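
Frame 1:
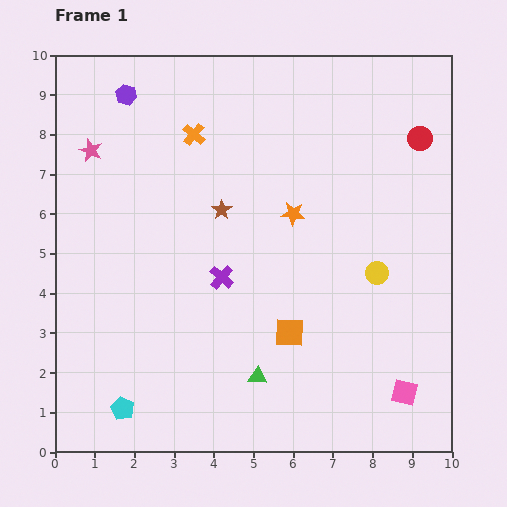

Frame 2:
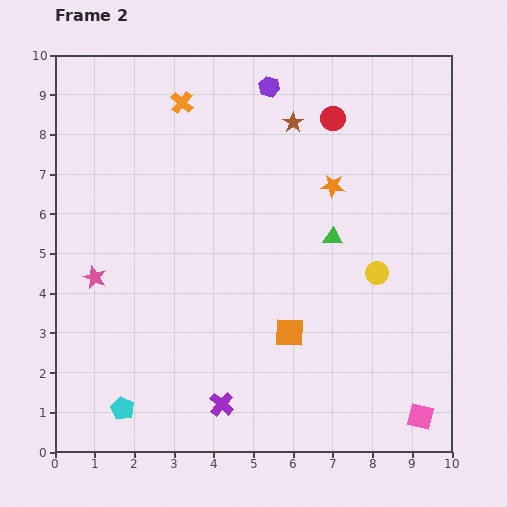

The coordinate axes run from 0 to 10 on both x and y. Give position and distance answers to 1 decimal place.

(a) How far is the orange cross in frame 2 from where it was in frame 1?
0.9

The orange cross moved from (3.5, 8.0) to (3.2, 8.8), a distance of √(0.3² + 0.8²) ≈ 0.9.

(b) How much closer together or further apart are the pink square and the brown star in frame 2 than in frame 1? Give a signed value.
+1.6

Distance in frame 1: 6.5. Distance in frame 2: 8.1.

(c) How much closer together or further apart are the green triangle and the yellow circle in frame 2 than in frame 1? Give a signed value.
-2.6

Distance in frame 1: 4.0. Distance in frame 2: 1.4.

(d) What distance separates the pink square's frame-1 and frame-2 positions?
0.7

The pink square moved from (8.8, 1.5) to (9.2, 0.9), a distance of √(0.4² + 0.6²) ≈ 0.7.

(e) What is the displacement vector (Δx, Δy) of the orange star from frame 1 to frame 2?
(1.0, 0.7)

The orange star was at (6.0, 6.0) in frame 1 and (7.0, 6.7) in frame 2.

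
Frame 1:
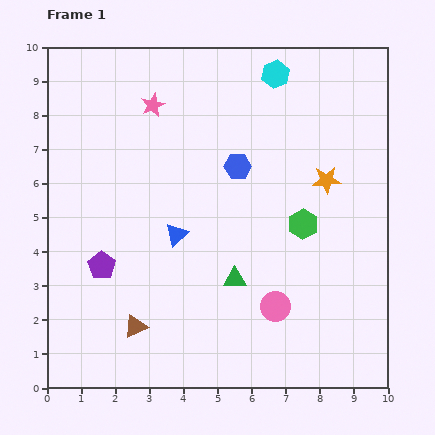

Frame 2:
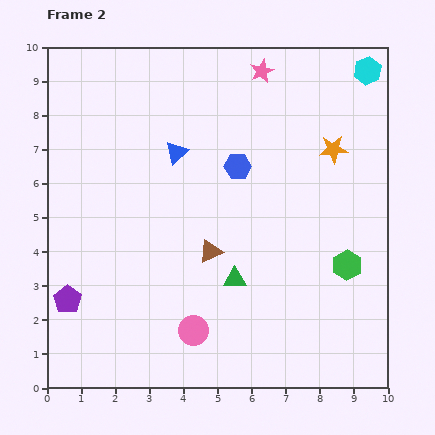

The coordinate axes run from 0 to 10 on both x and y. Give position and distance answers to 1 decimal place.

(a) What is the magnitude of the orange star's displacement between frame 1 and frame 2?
0.9

The orange star moved from (8.2, 6.1) to (8.4, 7.0), a distance of √(0.2² + 0.9²) ≈ 0.9.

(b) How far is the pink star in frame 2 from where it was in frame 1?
3.4

The pink star moved from (3.1, 8.3) to (6.3, 9.3), a distance of √(3.2² + 1.0²) ≈ 3.4.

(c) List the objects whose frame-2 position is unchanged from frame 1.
the green triangle, the blue hexagon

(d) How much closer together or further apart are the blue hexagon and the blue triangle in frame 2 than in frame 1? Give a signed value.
-0.9

Distance in frame 1: 2.7. Distance in frame 2: 1.8.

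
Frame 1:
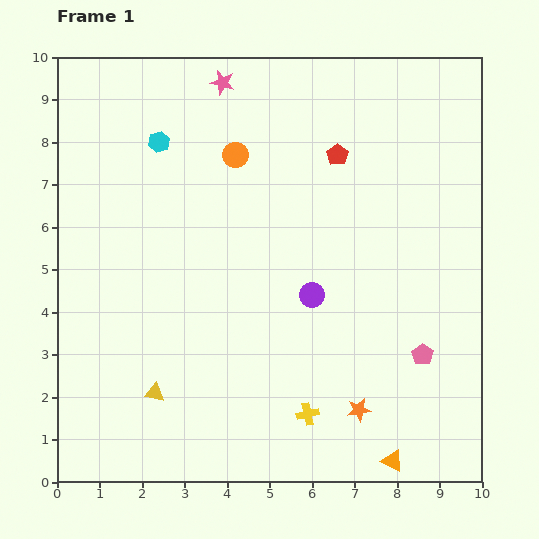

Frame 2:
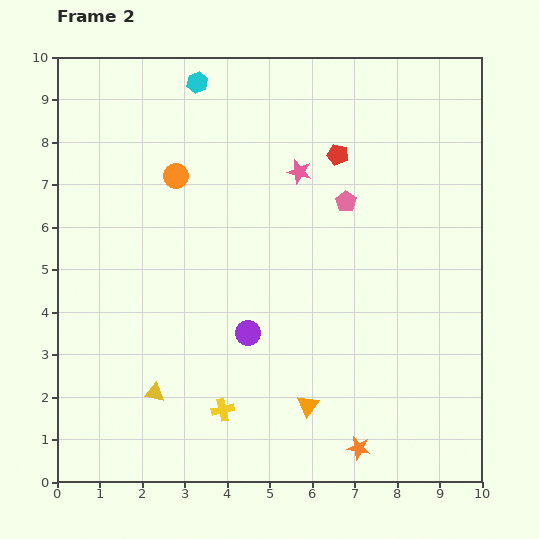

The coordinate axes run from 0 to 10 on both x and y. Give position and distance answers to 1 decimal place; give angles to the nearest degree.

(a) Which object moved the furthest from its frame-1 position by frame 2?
the pink pentagon

(moved 4.0; next 2.8)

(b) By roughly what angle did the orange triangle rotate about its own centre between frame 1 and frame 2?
40° clockwise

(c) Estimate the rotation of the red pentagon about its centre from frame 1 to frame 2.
22° counter-clockwise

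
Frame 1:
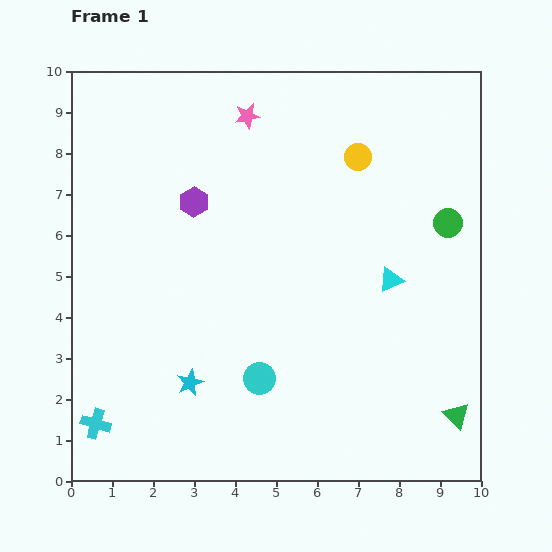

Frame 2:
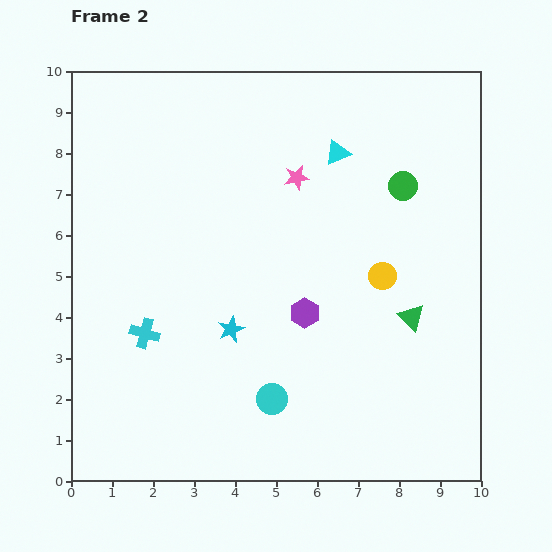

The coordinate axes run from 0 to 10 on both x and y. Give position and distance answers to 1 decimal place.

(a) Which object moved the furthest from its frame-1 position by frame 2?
the purple hexagon

(moved 3.8; next 3.4)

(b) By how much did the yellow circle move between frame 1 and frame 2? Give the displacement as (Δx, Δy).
(0.6, -2.9)

The yellow circle was at (7.0, 7.9) in frame 1 and (7.6, 5.0) in frame 2.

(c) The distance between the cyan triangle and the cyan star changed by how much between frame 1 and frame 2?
-0.5

Distance in frame 1: 5.5. Distance in frame 2: 5.0.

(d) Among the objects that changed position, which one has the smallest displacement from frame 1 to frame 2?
the cyan circle

(moved 0.6)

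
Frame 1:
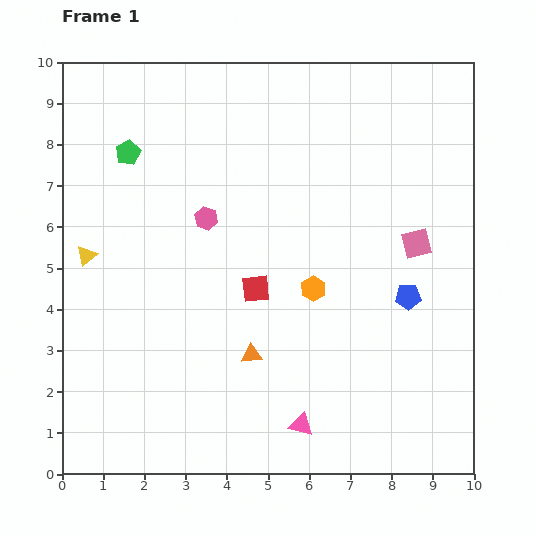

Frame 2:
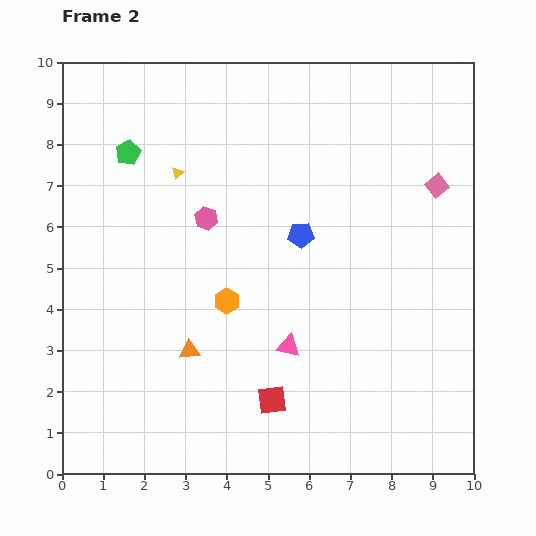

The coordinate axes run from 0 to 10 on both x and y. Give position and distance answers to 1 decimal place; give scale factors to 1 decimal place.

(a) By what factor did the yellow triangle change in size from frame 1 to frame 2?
0.6×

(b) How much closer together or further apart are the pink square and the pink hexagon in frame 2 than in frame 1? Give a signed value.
+0.6

Distance in frame 1: 5.1. Distance in frame 2: 5.7.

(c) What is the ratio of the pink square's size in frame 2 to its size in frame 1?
0.7×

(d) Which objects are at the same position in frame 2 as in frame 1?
the pink hexagon, the green pentagon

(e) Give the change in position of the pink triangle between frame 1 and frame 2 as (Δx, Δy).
(-0.3, 1.9)

The pink triangle was at (5.8, 1.2) in frame 1 and (5.5, 3.1) in frame 2.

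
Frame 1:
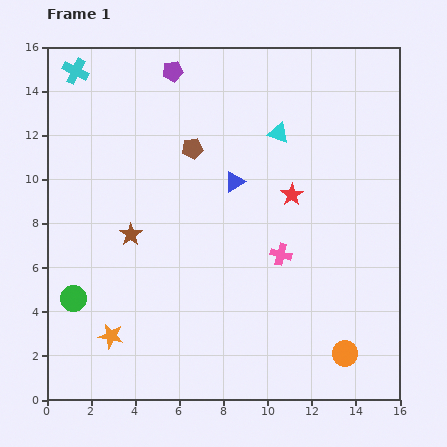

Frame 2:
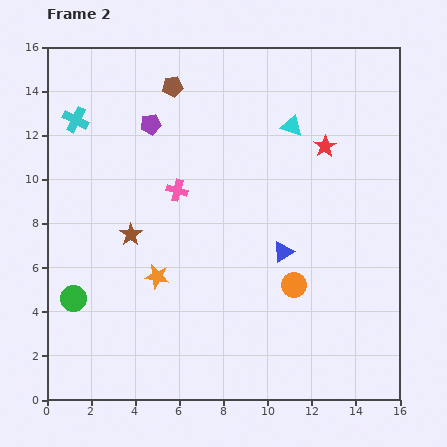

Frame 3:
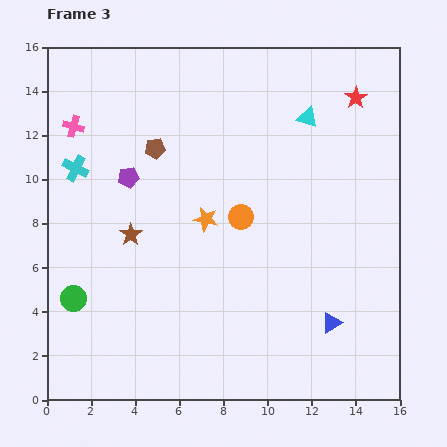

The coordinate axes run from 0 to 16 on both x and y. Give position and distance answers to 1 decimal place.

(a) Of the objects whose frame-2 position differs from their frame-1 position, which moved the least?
the cyan triangle

(moved 0.7)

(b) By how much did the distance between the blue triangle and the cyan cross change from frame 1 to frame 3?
+4.7

Distance in frame 1: 8.8. Distance in frame 3: 13.5.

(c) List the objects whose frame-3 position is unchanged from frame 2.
the green circle, the brown star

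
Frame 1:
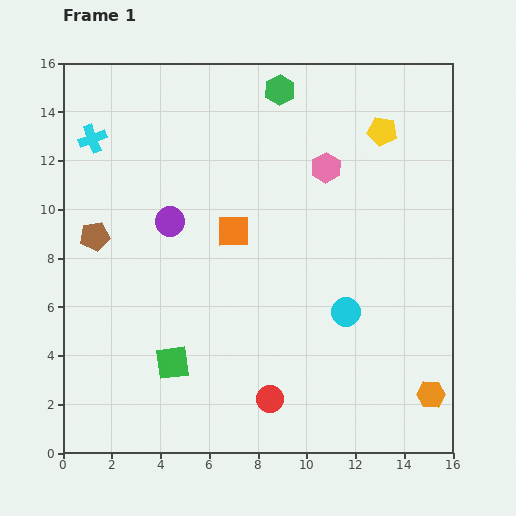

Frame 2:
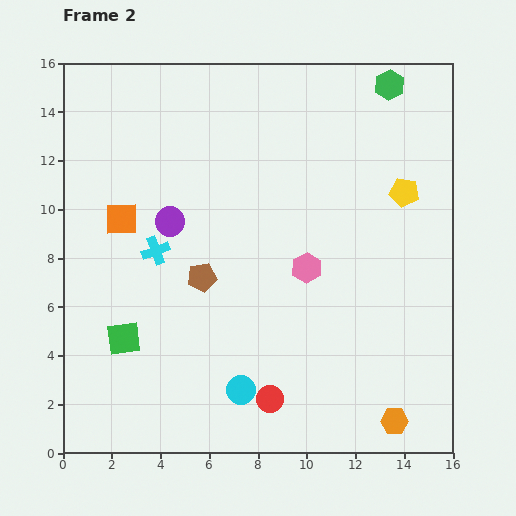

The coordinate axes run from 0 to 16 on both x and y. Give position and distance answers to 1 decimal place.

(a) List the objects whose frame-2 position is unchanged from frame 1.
the red circle, the purple circle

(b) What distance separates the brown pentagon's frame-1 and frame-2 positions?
4.7

The brown pentagon moved from (1.3, 8.9) to (5.7, 7.2), a distance of √(4.4² + 1.7²) ≈ 4.7.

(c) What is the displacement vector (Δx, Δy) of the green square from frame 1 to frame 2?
(-2.0, 1.0)

The green square was at (4.5, 3.7) in frame 1 and (2.5, 4.7) in frame 2.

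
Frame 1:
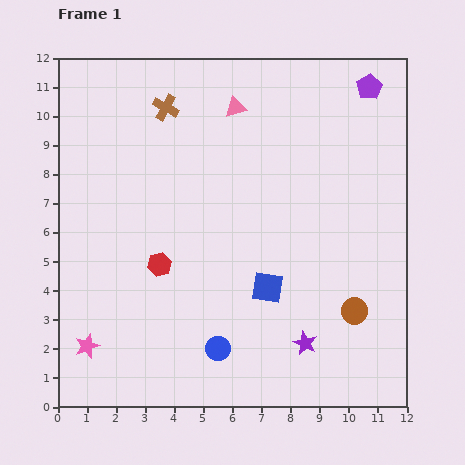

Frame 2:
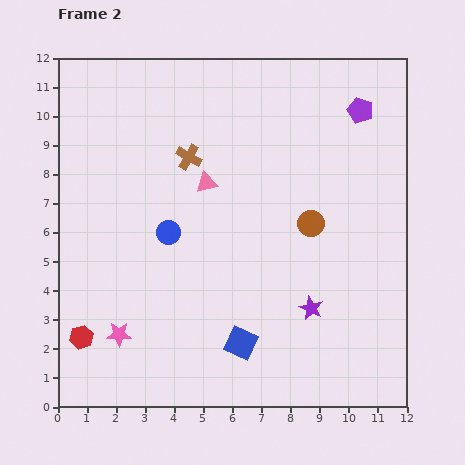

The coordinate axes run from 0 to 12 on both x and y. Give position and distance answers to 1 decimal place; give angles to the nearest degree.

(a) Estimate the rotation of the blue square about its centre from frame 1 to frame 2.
16° clockwise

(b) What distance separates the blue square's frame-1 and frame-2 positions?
2.1

The blue square moved from (7.2, 4.1) to (6.3, 2.2), a distance of √(0.9² + 1.9²) ≈ 2.1.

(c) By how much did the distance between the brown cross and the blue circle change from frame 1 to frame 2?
-5.8

Distance in frame 1: 8.5. Distance in frame 2: 2.7.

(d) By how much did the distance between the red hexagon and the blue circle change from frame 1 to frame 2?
+1.2

Distance in frame 1: 3.5. Distance in frame 2: 4.7.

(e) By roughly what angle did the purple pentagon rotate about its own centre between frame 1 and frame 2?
21° counter-clockwise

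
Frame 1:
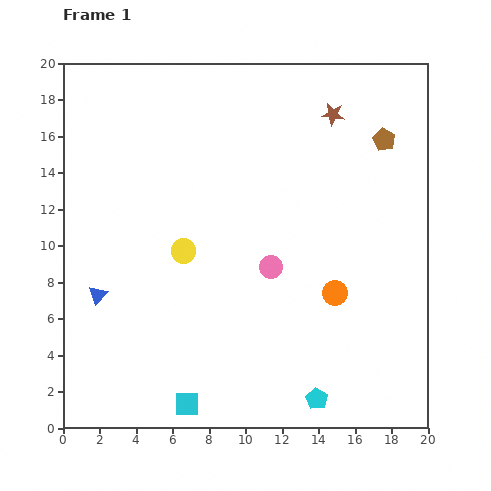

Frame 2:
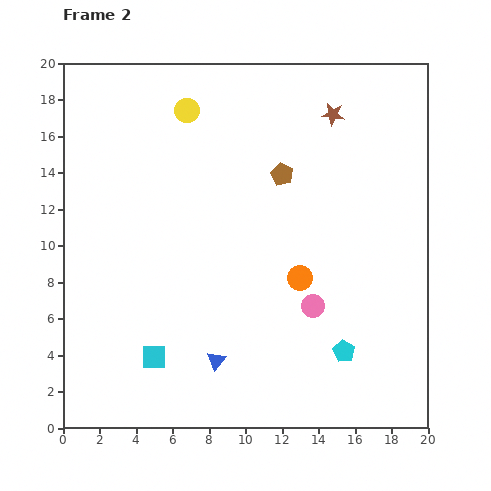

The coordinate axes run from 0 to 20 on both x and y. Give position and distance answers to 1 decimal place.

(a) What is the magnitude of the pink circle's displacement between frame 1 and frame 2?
3.1

The pink circle moved from (11.4, 8.8) to (13.7, 6.7), a distance of √(2.3² + 2.1²) ≈ 3.1.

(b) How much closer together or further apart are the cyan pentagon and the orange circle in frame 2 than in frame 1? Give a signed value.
-1.2

Distance in frame 1: 5.9. Distance in frame 2: 4.7.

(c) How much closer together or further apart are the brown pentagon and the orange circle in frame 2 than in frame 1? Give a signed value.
-3.0

Distance in frame 1: 8.8. Distance in frame 2: 5.8.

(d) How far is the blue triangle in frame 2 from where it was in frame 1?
7.4

The blue triangle moved from (1.9, 7.3) to (8.4, 3.7), a distance of √(6.5² + 3.6²) ≈ 7.4.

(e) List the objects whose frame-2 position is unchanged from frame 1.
the brown star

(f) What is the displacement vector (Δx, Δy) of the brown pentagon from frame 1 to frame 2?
(-5.6, -1.9)

The brown pentagon was at (17.6, 15.8) in frame 1 and (12.0, 13.9) in frame 2.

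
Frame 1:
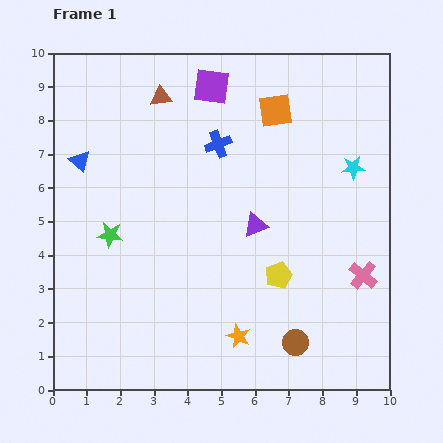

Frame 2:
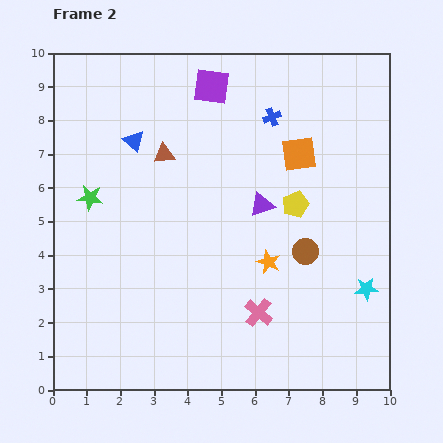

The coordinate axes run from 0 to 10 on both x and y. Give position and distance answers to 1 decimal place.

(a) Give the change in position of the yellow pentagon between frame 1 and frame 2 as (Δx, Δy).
(0.5, 2.1)

The yellow pentagon was at (6.7, 3.4) in frame 1 and (7.2, 5.5) in frame 2.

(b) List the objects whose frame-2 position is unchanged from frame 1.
the purple square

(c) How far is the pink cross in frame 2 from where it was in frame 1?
3.3

The pink cross moved from (9.2, 3.4) to (6.1, 2.3), a distance of √(3.1² + 1.1²) ≈ 3.3.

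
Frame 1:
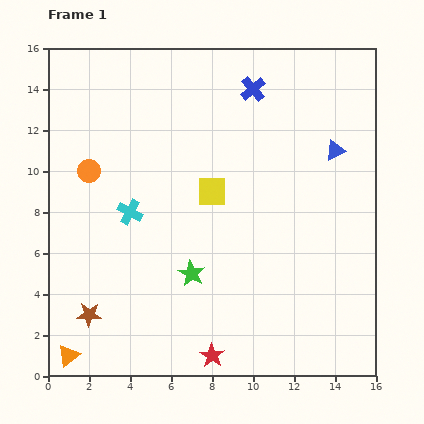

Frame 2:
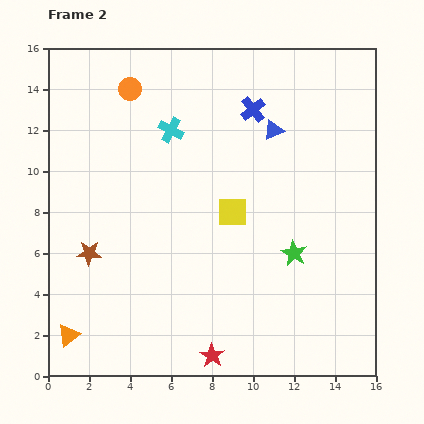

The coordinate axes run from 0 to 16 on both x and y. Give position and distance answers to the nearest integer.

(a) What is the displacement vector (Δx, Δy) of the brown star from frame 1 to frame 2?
(0, 3)

The brown star was at (2, 3) in frame 1 and (2, 6) in frame 2.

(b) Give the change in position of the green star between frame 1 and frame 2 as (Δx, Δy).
(5, 1)

The green star was at (7, 5) in frame 1 and (12, 6) in frame 2.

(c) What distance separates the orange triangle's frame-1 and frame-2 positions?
1

The orange triangle moved from (1, 1) to (1, 2), a distance of √(0² + 1²) ≈ 1.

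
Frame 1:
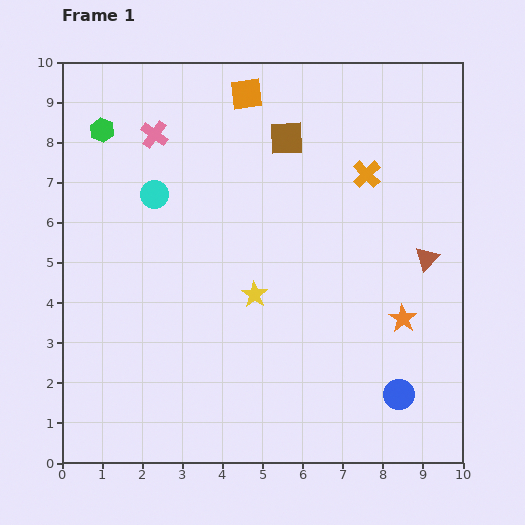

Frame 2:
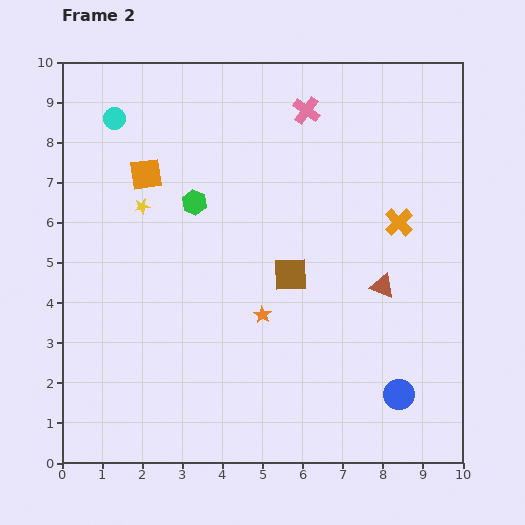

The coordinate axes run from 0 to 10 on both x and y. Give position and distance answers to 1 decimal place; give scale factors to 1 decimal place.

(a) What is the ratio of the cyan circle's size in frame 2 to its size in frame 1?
0.8×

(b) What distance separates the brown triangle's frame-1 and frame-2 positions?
1.3

The brown triangle moved from (9.1, 5.1) to (8.0, 4.4), a distance of √(1.1² + 0.7²) ≈ 1.3.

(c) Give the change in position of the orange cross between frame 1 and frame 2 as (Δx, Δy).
(0.8, -1.2)

The orange cross was at (7.6, 7.2) in frame 1 and (8.4, 6.0) in frame 2.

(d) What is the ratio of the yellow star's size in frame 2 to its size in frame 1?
0.6×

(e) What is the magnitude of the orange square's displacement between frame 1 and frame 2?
3.2

The orange square moved from (4.6, 9.2) to (2.1, 7.2), a distance of √(2.5² + 2.0²) ≈ 3.2.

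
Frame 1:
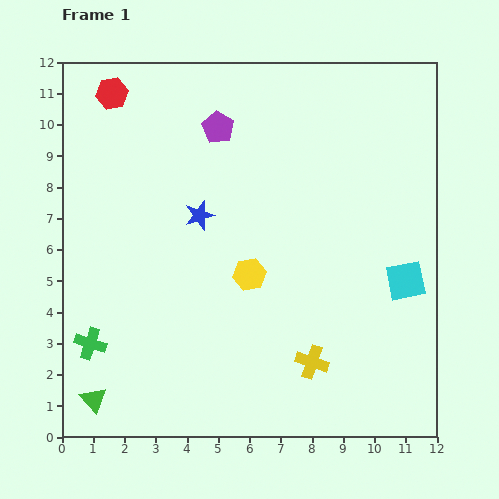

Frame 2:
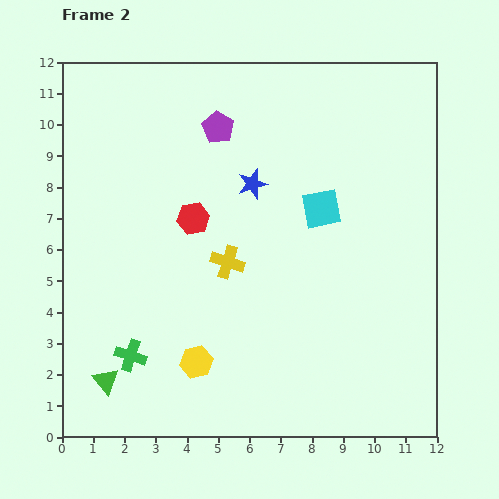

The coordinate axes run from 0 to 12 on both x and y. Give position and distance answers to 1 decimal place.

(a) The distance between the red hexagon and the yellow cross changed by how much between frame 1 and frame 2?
-8.9

Distance in frame 1: 10.7. Distance in frame 2: 1.8.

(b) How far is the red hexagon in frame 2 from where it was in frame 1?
4.8

The red hexagon moved from (1.6, 11.0) to (4.2, 7.0), a distance of √(2.6² + 4.0²) ≈ 4.8.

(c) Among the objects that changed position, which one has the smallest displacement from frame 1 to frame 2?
the green triangle

(moved 0.7)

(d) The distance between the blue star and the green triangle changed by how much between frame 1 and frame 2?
+1.1

Distance in frame 1: 6.8. Distance in frame 2: 7.9.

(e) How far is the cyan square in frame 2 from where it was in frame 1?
3.5

The cyan square moved from (11.0, 5.0) to (8.3, 7.3), a distance of √(2.7² + 2.3²) ≈ 3.5.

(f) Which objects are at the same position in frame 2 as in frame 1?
the purple pentagon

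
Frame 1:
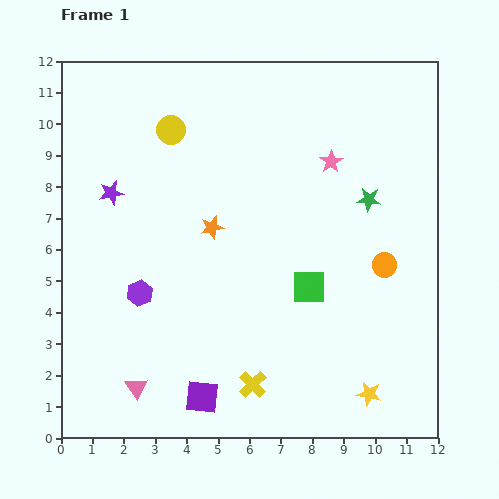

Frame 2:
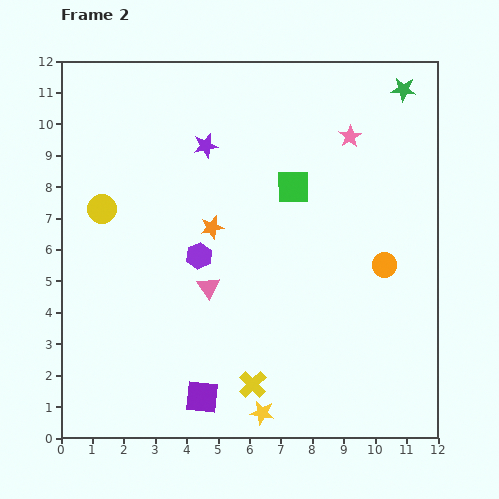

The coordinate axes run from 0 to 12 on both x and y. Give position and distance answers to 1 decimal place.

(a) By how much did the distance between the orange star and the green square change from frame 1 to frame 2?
-0.7

Distance in frame 1: 3.6. Distance in frame 2: 2.9.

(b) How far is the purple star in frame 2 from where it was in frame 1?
3.4

The purple star moved from (1.6, 7.8) to (4.6, 9.3), a distance of √(3.0² + 1.5²) ≈ 3.4.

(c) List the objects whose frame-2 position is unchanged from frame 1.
the orange circle, the yellow cross, the orange star, the purple square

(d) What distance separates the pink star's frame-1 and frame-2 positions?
1.0

The pink star moved from (8.6, 8.8) to (9.2, 9.6), a distance of √(0.6² + 0.8²) ≈ 1.0.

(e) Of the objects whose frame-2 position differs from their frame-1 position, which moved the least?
the pink star

(moved 1.0)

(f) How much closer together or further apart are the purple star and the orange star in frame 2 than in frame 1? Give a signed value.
-0.8

Distance in frame 1: 3.4. Distance in frame 2: 2.6.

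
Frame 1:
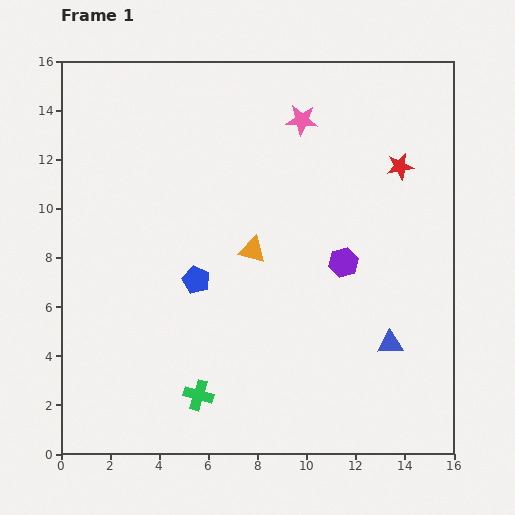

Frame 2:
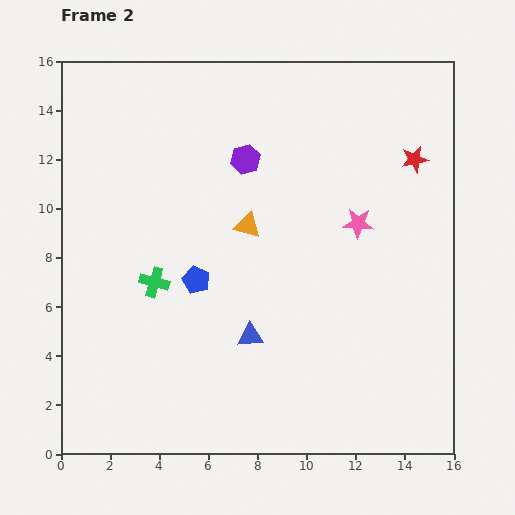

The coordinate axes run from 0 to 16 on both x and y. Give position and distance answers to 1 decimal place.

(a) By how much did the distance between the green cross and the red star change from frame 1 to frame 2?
-0.7

Distance in frame 1: 12.4. Distance in frame 2: 11.7.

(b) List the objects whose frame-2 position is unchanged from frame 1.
the blue pentagon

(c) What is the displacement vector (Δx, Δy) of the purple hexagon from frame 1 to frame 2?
(-4.0, 4.2)

The purple hexagon was at (11.5, 7.8) in frame 1 and (7.5, 12.0) in frame 2.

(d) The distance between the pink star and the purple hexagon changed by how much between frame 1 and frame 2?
-0.7

Distance in frame 1: 6.0. Distance in frame 2: 5.3.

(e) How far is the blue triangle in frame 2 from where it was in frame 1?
5.7

The blue triangle moved from (13.4, 4.5) to (7.7, 4.8), a distance of √(5.7² + 0.3²) ≈ 5.7.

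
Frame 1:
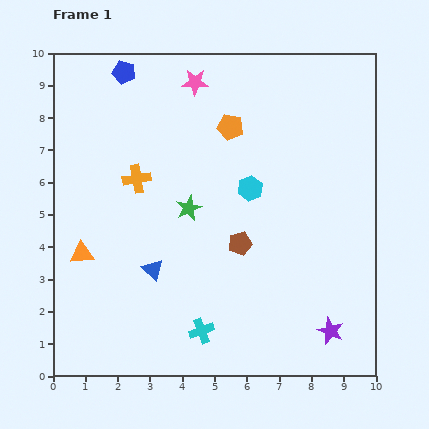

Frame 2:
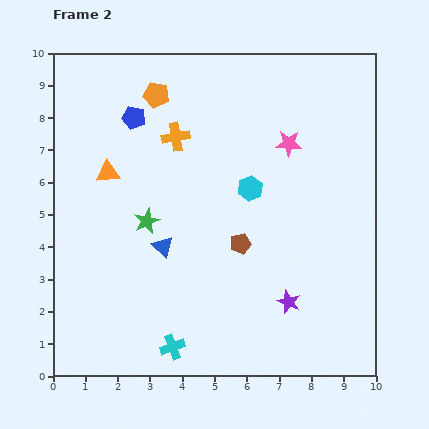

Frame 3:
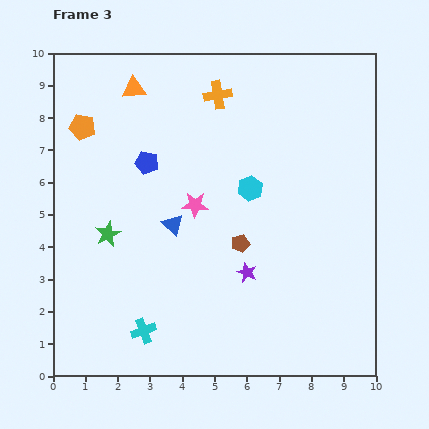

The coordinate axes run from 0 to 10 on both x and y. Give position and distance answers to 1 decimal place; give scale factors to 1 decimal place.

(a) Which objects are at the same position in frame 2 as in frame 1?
the cyan hexagon, the brown pentagon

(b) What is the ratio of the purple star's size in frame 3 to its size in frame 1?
0.7×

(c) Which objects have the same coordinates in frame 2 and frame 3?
the cyan hexagon, the brown pentagon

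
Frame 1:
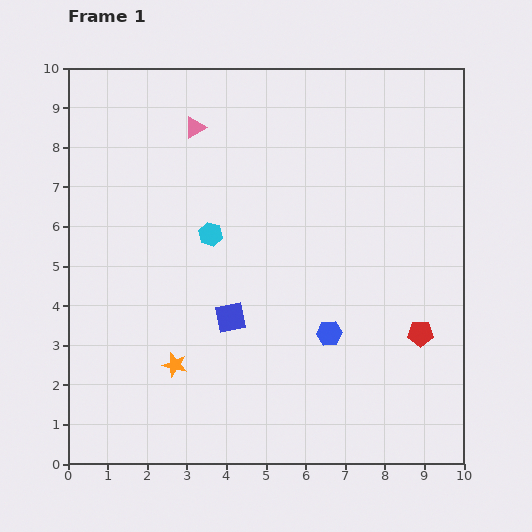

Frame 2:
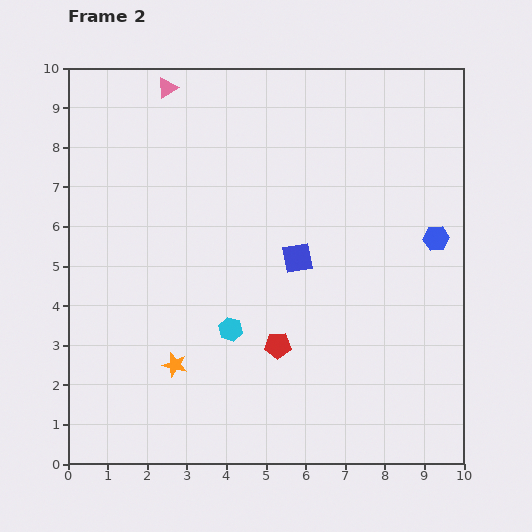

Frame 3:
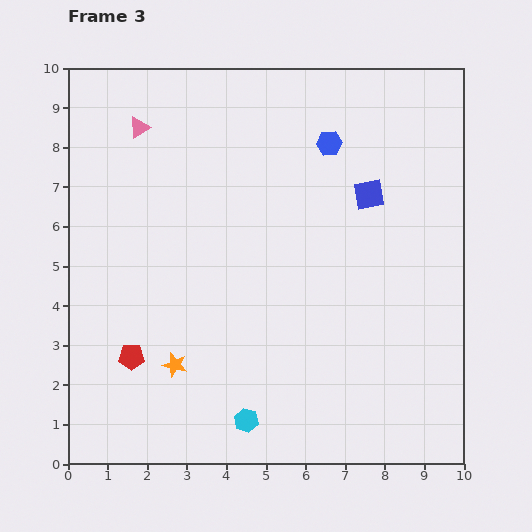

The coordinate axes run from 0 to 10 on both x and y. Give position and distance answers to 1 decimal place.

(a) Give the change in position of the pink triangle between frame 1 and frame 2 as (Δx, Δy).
(-0.7, 1.0)

The pink triangle was at (3.2, 8.5) in frame 1 and (2.5, 9.5) in frame 2.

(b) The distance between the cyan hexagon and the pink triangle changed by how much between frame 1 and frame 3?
+5.2

Distance in frame 1: 2.7. Distance in frame 3: 7.9.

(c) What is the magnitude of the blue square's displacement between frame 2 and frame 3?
2.4

The blue square moved from (5.8, 5.2) to (7.6, 6.8), a distance of √(1.8² + 1.6²) ≈ 2.4.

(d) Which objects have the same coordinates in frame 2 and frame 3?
the orange star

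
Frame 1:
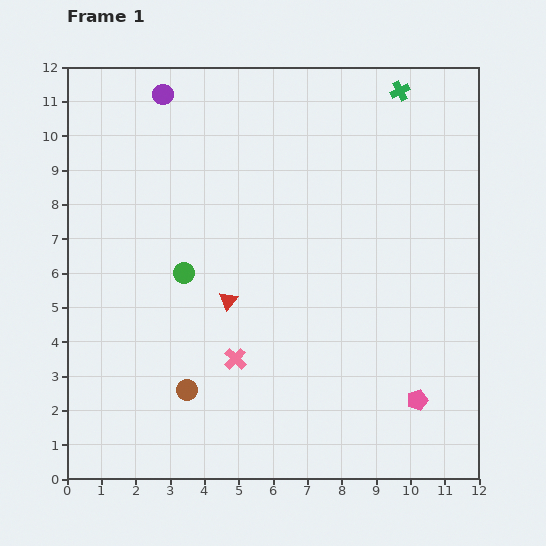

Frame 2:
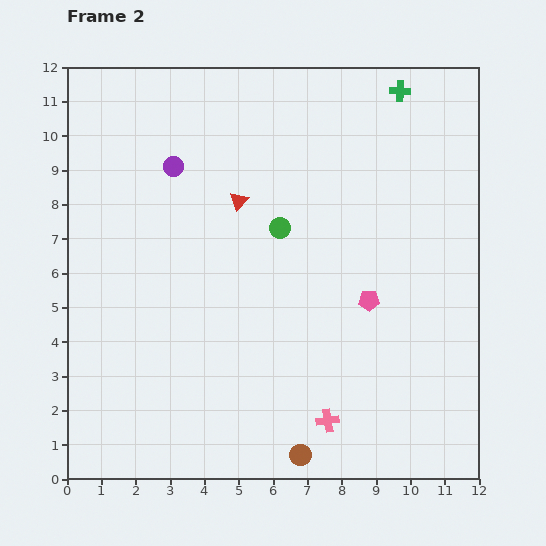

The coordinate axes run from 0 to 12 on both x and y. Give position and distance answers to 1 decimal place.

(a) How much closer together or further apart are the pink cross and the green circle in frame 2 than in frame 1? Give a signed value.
+2.9

Distance in frame 1: 2.9. Distance in frame 2: 5.8.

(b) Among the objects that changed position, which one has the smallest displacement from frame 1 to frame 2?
the purple circle

(moved 2.1)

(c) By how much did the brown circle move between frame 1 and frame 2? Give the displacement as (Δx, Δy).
(3.3, -1.9)

The brown circle was at (3.5, 2.6) in frame 1 and (6.8, 0.7) in frame 2.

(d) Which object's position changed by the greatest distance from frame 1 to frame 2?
the brown circle

(moved 3.8; next 3.2)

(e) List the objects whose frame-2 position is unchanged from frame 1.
the green cross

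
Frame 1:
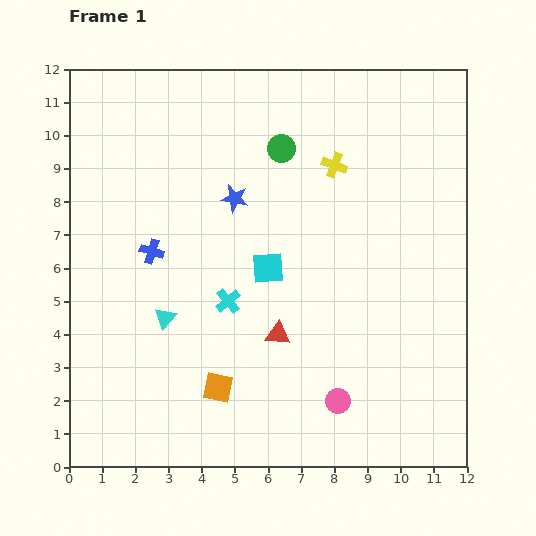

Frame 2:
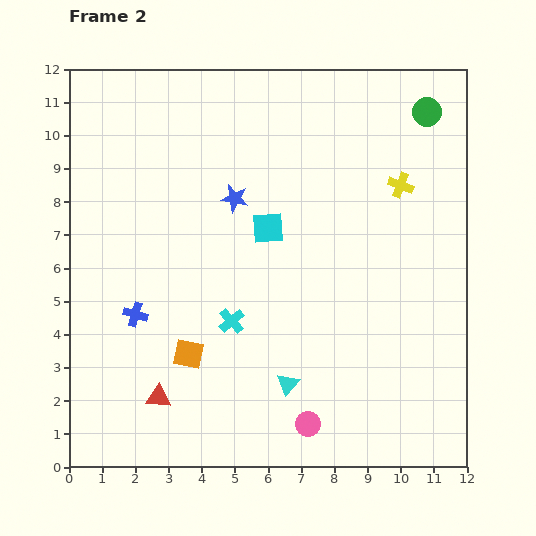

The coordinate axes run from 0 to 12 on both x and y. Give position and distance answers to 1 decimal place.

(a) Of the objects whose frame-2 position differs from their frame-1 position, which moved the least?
the cyan cross

(moved 0.6)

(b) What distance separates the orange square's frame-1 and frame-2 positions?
1.3

The orange square moved from (4.5, 2.4) to (3.6, 3.4), a distance of √(0.9² + 1.0²) ≈ 1.3.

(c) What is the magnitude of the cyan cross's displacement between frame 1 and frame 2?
0.6

The cyan cross moved from (4.8, 5.0) to (4.9, 4.4), a distance of √(0.1² + 0.6²) ≈ 0.6.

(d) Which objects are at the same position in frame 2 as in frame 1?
the blue star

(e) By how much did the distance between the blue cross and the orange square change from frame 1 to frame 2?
-2.6

Distance in frame 1: 4.6. Distance in frame 2: 2.0.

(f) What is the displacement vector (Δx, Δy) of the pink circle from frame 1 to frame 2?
(-0.9, -0.7)

The pink circle was at (8.1, 2.0) in frame 1 and (7.2, 1.3) in frame 2.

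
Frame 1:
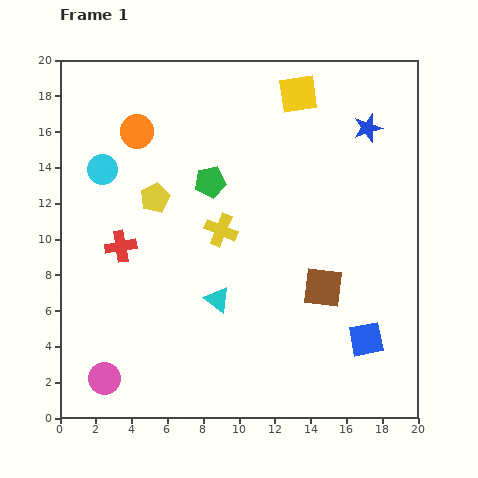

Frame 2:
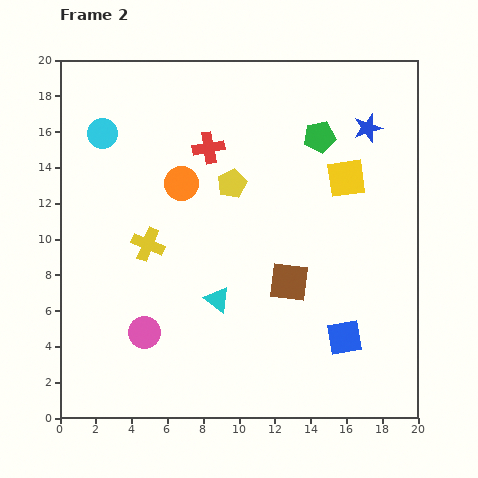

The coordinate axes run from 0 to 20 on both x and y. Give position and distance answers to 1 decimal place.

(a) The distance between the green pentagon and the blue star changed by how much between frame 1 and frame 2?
-6.6

Distance in frame 1: 9.3. Distance in frame 2: 2.7.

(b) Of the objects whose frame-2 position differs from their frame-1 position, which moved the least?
the blue square

(moved 1.2)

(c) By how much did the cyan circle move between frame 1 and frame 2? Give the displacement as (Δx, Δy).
(0.0, 2.0)

The cyan circle was at (2.4, 13.9) in frame 1 and (2.4, 15.9) in frame 2.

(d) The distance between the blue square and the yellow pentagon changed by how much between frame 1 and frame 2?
-3.5

Distance in frame 1: 14.2. Distance in frame 2: 10.7.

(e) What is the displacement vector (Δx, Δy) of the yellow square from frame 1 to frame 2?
(2.7, -4.7)

The yellow square was at (13.3, 18.1) in frame 1 and (16.0, 13.4) in frame 2.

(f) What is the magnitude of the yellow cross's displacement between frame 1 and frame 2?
4.2

The yellow cross moved from (9.0, 10.5) to (4.9, 9.7), a distance of √(4.1² + 0.8²) ≈ 4.2.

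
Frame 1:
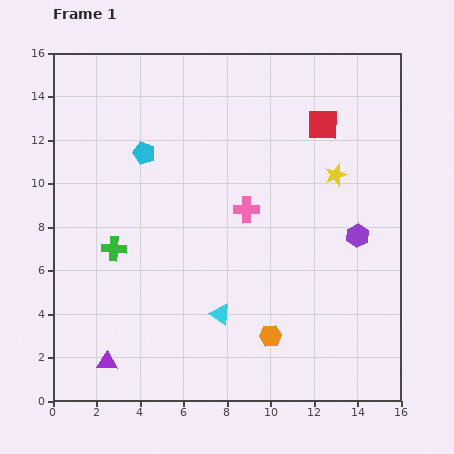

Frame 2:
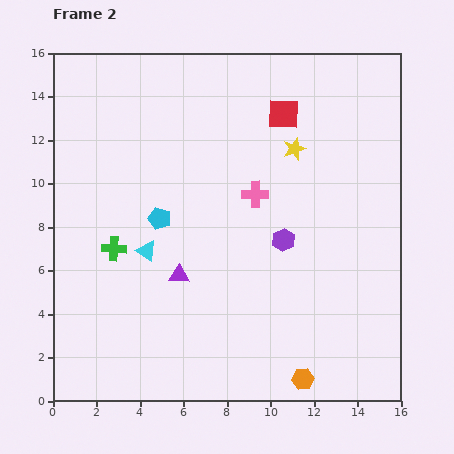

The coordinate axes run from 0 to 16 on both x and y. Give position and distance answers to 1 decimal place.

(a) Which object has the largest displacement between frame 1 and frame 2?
the purple triangle

(moved 5.2; next 4.5)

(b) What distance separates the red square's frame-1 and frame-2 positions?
1.9

The red square moved from (12.4, 12.7) to (10.6, 13.2), a distance of √(1.8² + 0.5²) ≈ 1.9.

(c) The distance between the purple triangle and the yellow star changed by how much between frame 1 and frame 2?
-5.7

Distance in frame 1: 13.6. Distance in frame 2: 7.9.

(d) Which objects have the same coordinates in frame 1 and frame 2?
the green cross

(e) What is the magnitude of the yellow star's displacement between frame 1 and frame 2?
2.2

The yellow star moved from (13.0, 10.4) to (11.1, 11.6), a distance of √(1.9² + 1.2²) ≈ 2.2.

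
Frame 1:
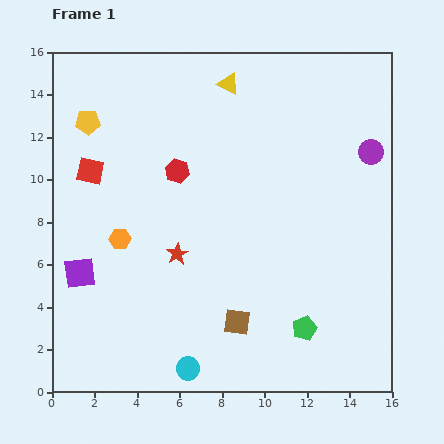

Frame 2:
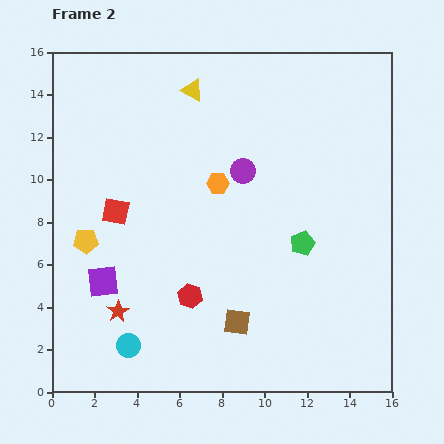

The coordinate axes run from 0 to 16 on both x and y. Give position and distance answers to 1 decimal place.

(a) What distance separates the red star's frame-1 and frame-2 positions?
3.9

The red star moved from (5.9, 6.5) to (3.1, 3.8), a distance of √(2.8² + 2.7²) ≈ 3.9.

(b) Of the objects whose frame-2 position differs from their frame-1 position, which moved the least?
the purple square

(moved 1.2)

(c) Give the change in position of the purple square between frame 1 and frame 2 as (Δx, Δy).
(1.1, -0.4)

The purple square was at (1.3, 5.6) in frame 1 and (2.4, 5.2) in frame 2.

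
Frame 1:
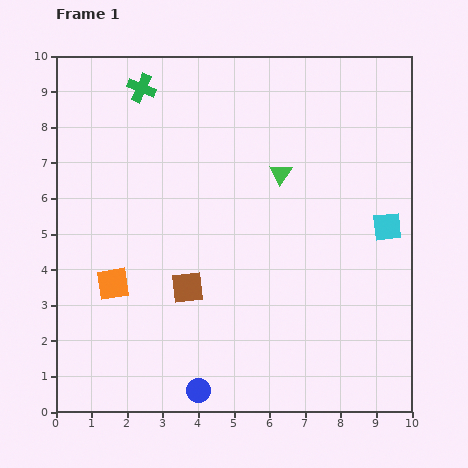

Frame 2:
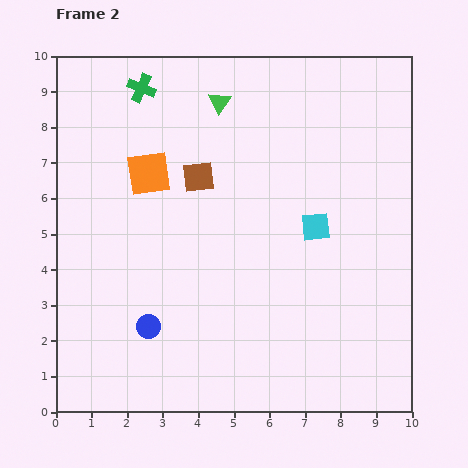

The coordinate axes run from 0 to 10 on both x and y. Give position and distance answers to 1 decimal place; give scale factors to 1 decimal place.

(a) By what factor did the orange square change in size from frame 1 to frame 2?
1.3×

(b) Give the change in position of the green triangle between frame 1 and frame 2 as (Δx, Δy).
(-1.7, 2.0)

The green triangle was at (6.3, 6.7) in frame 1 and (4.6, 8.7) in frame 2.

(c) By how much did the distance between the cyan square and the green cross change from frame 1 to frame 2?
-1.6

Distance in frame 1: 7.9. Distance in frame 2: 6.3.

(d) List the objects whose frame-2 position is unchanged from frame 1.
the green cross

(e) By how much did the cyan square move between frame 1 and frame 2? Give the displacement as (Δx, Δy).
(-2.0, 0.0)

The cyan square was at (9.3, 5.2) in frame 1 and (7.3, 5.2) in frame 2.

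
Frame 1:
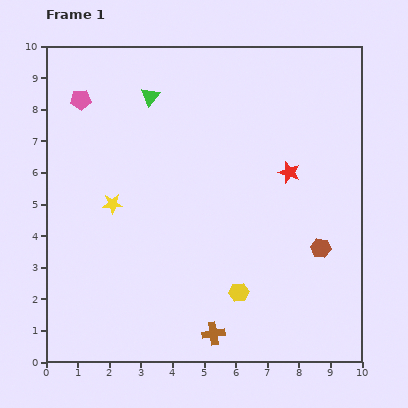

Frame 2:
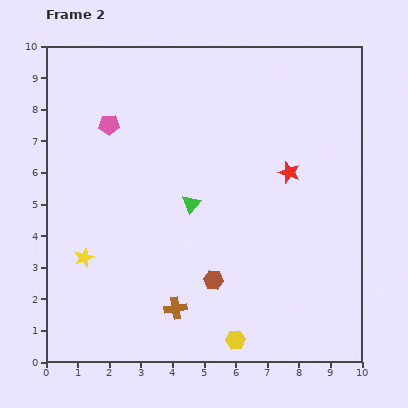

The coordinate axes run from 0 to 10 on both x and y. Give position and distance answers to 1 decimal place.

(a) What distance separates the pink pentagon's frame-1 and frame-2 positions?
1.2

The pink pentagon moved from (1.1, 8.3) to (2.0, 7.5), a distance of √(0.9² + 0.8²) ≈ 1.2.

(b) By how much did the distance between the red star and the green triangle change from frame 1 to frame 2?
-1.7

Distance in frame 1: 5.0. Distance in frame 2: 3.3.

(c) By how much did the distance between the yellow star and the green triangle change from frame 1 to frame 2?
+0.2

Distance in frame 1: 3.6. Distance in frame 2: 3.8.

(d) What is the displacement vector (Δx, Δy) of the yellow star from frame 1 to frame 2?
(-0.9, -1.7)

The yellow star was at (2.1, 5.0) in frame 1 and (1.2, 3.3) in frame 2.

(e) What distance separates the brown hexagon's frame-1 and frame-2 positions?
3.5

The brown hexagon moved from (8.7, 3.6) to (5.3, 2.6), a distance of √(3.4² + 1.0²) ≈ 3.5.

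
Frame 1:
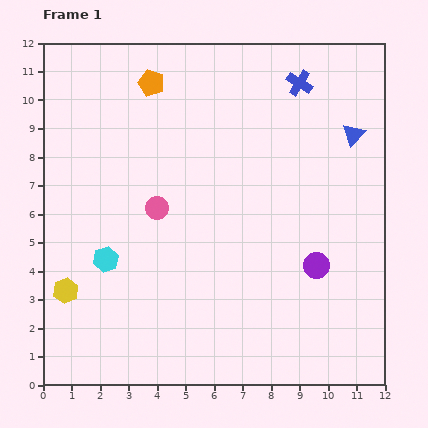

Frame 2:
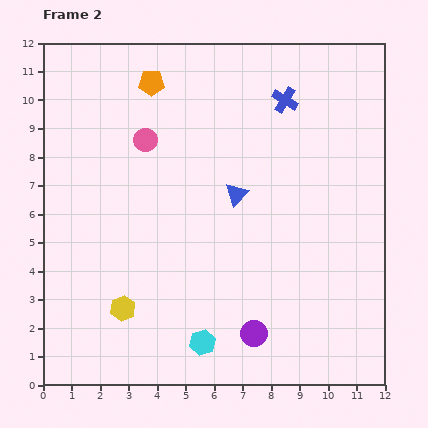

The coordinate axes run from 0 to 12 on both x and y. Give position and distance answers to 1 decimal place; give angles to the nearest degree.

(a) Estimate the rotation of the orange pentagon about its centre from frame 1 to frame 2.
19° counter-clockwise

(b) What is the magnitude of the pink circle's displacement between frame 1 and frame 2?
2.4

The pink circle moved from (4.0, 6.2) to (3.6, 8.6), a distance of √(0.4² + 2.4²) ≈ 2.4.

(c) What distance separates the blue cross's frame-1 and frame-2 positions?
0.8

The blue cross moved from (9.0, 10.6) to (8.5, 10.0), a distance of √(0.5² + 0.6²) ≈ 0.8.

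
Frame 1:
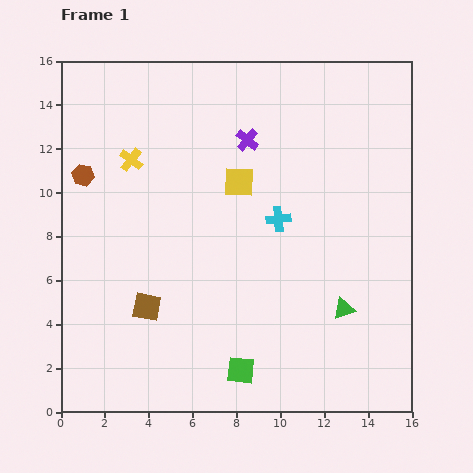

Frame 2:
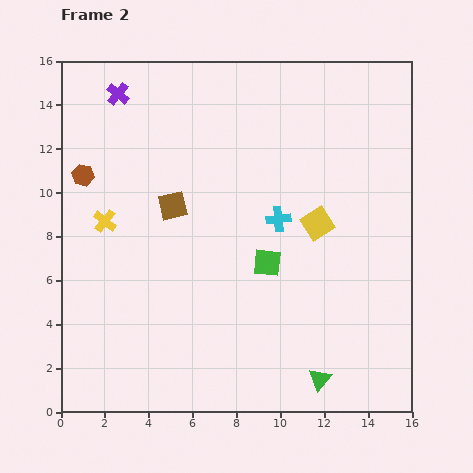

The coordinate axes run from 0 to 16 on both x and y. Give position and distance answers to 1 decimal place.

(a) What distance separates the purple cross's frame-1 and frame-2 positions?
6.3

The purple cross moved from (8.5, 12.4) to (2.6, 14.5), a distance of √(5.9² + 2.1²) ≈ 6.3.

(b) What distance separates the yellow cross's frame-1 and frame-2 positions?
3.0

The yellow cross moved from (3.2, 11.5) to (2.0, 8.7), a distance of √(1.2² + 2.8²) ≈ 3.0.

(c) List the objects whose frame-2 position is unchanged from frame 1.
the brown hexagon, the cyan cross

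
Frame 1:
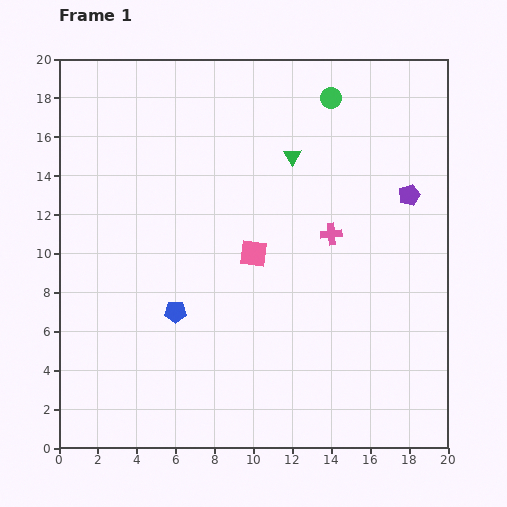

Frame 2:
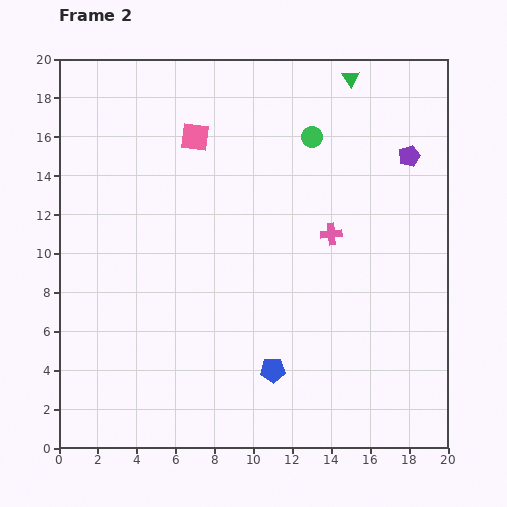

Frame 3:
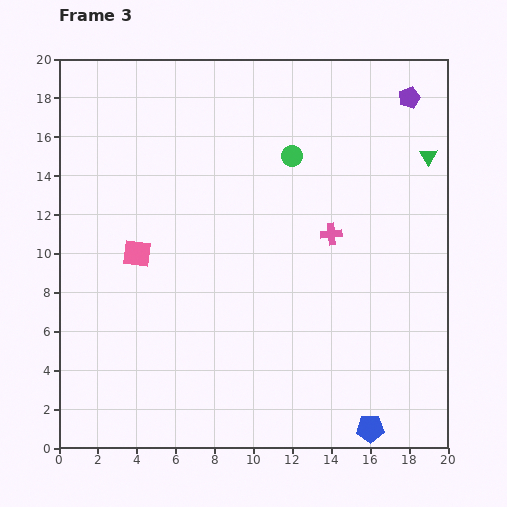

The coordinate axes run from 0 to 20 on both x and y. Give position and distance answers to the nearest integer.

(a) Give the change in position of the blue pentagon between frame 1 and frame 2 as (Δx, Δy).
(5, -3)

The blue pentagon was at (6, 7) in frame 1 and (11, 4) in frame 2.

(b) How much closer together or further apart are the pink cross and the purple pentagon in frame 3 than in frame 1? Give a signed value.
+4

Distance in frame 1: 4. Distance in frame 3: 8.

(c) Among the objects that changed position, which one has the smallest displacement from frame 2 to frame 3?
the green circle

(moved 1)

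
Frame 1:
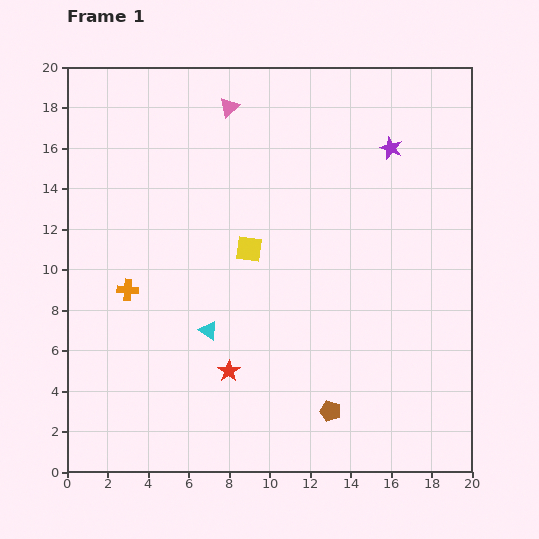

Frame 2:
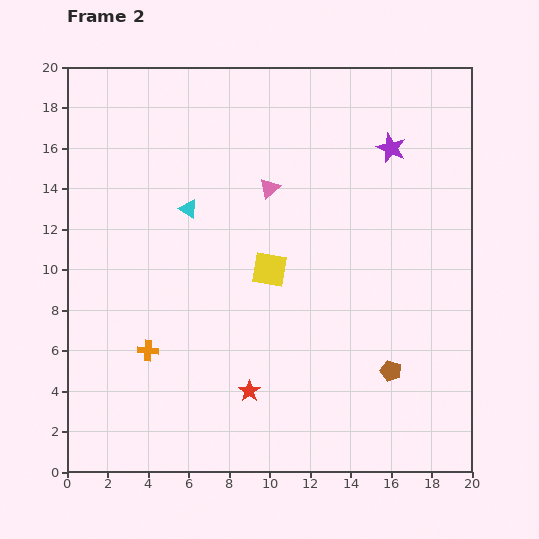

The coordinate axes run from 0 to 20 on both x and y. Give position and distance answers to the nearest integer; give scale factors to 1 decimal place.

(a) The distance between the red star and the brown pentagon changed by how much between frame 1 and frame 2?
+2

Distance in frame 1: 5. Distance in frame 2: 7.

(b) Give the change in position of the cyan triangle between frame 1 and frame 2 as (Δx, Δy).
(-1, 6)

The cyan triangle was at (7, 7) in frame 1 and (6, 13) in frame 2.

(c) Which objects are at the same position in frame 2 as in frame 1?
the purple star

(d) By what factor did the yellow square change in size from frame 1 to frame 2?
1.3×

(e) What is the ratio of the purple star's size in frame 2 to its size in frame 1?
1.3×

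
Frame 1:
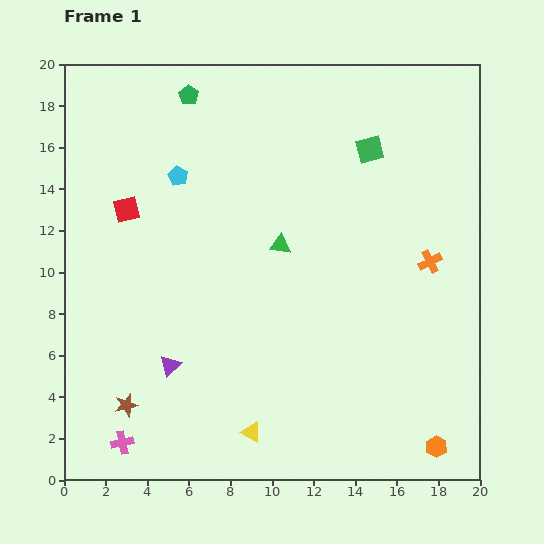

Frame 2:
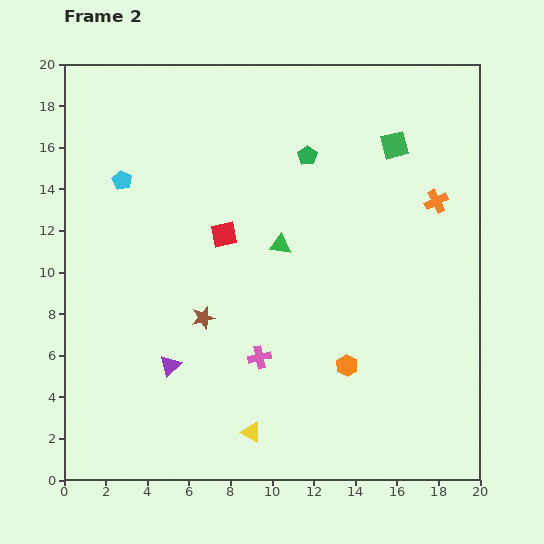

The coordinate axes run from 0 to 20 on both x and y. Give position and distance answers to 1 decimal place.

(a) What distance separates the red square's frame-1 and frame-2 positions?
4.9

The red square moved from (3.0, 13.0) to (7.7, 11.8), a distance of √(4.7² + 1.2²) ≈ 4.9.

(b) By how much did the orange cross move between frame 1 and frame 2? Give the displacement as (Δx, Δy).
(0.3, 2.9)

The orange cross was at (17.6, 10.5) in frame 1 and (17.9, 13.4) in frame 2.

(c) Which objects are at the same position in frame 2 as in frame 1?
the green triangle, the yellow triangle, the purple triangle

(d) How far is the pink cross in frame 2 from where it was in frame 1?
7.8

The pink cross moved from (2.8, 1.8) to (9.4, 5.9), a distance of √(6.6² + 4.1²) ≈ 7.8.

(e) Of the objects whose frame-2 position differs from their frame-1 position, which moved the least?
the green square

(moved 1.2)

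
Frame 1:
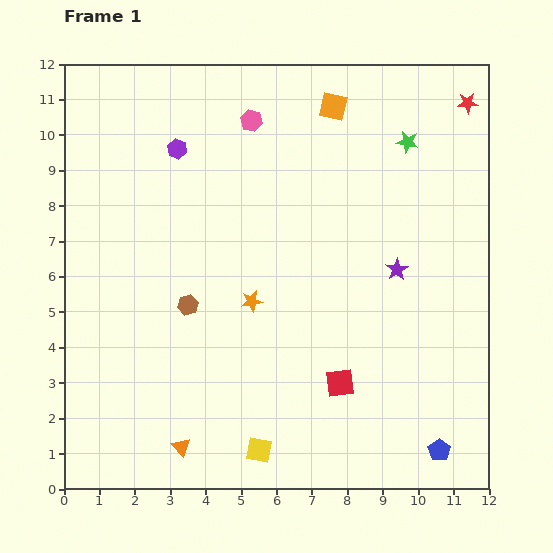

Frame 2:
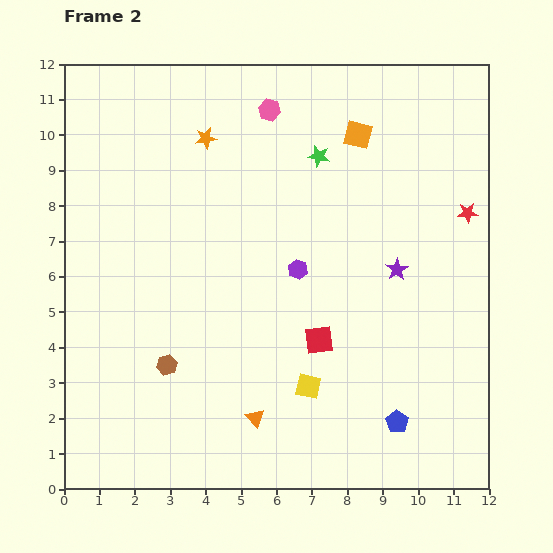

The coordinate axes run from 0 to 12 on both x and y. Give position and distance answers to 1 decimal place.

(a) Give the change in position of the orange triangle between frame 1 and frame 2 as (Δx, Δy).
(2.1, 0.8)

The orange triangle was at (3.3, 1.2) in frame 1 and (5.4, 2.0) in frame 2.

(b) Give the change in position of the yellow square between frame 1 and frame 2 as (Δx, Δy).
(1.4, 1.8)

The yellow square was at (5.5, 1.1) in frame 1 and (6.9, 2.9) in frame 2.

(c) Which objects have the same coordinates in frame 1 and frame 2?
the purple star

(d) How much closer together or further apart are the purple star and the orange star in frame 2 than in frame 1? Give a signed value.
+2.3

Distance in frame 1: 4.2. Distance in frame 2: 6.5.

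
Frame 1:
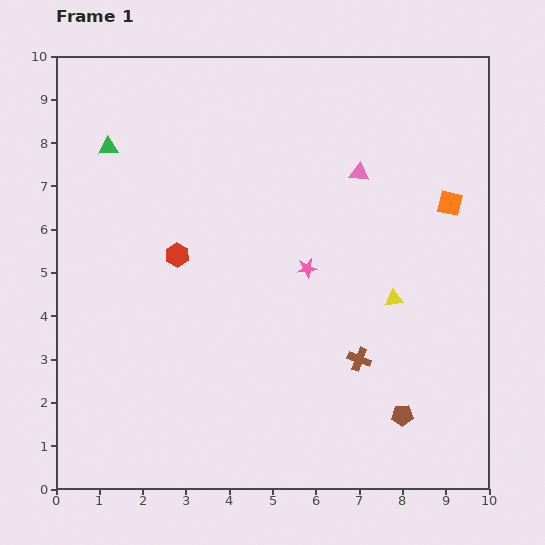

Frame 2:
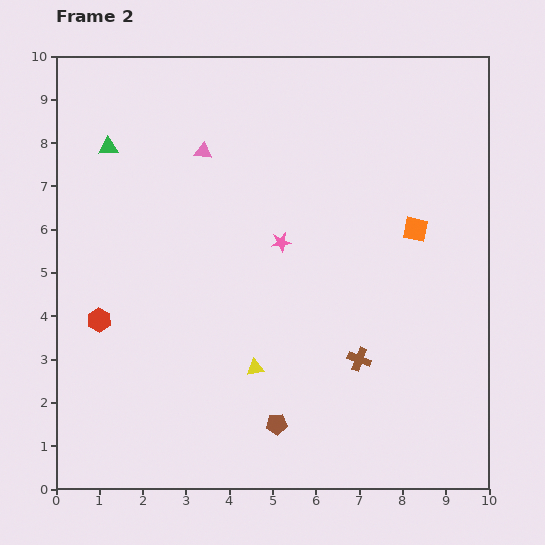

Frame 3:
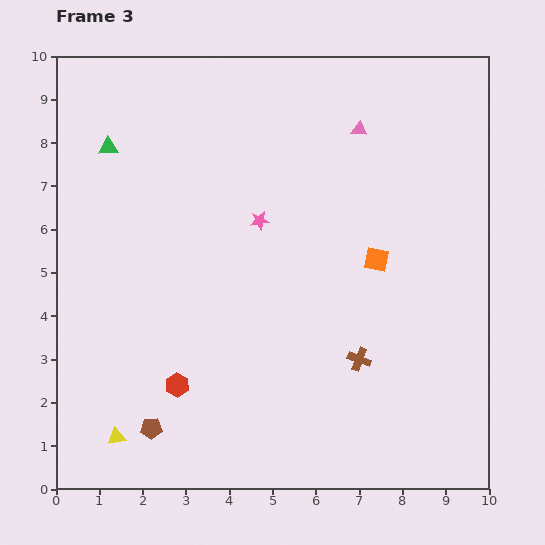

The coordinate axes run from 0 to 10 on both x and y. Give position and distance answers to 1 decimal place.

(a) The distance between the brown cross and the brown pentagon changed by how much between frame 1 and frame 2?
+0.8

Distance in frame 1: 1.6. Distance in frame 2: 2.4.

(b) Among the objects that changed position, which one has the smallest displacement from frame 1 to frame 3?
the pink triangle

(moved 1.0)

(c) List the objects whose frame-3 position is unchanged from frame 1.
the brown cross, the green triangle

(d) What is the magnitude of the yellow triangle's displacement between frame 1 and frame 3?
7.2

The yellow triangle moved from (7.8, 4.4) to (1.4, 1.2), a distance of √(6.4² + 3.2²) ≈ 7.2.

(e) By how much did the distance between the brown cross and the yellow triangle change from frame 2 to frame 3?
+3.5

Distance in frame 2: 2.4. Distance in frame 3: 5.9.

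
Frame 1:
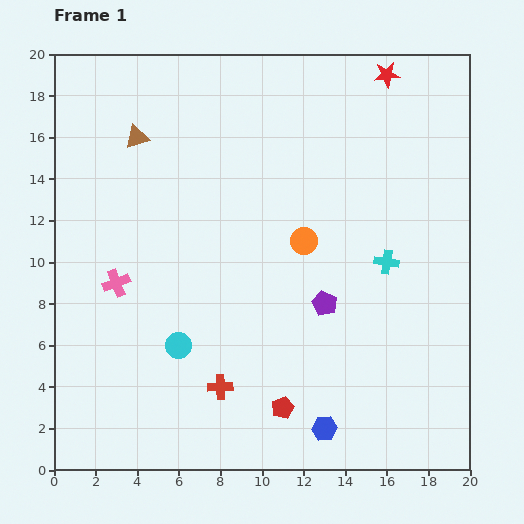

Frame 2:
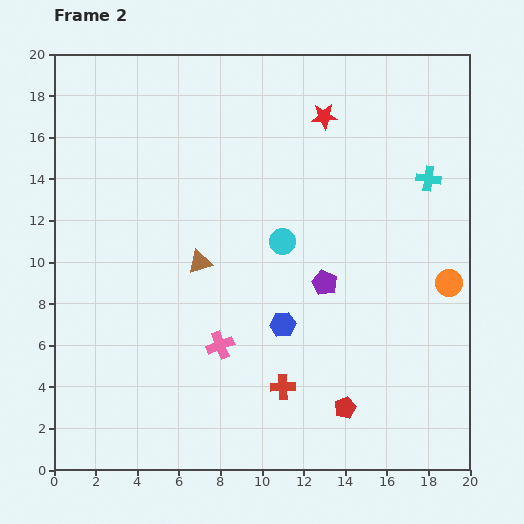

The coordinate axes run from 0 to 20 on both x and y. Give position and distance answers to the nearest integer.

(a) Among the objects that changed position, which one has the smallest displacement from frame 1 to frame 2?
the purple pentagon

(moved 1)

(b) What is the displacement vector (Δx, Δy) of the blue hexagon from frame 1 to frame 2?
(-2, 5)

The blue hexagon was at (13, 2) in frame 1 and (11, 7) in frame 2.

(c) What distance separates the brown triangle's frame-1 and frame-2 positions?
7

The brown triangle moved from (4, 16) to (7, 10), a distance of √(3² + 6²) ≈ 7.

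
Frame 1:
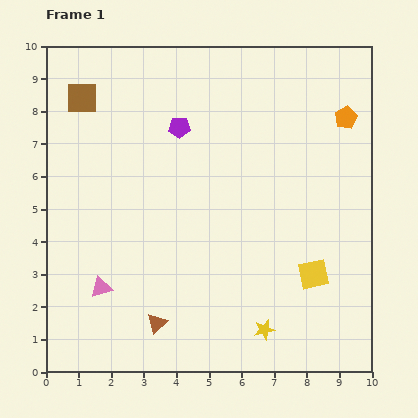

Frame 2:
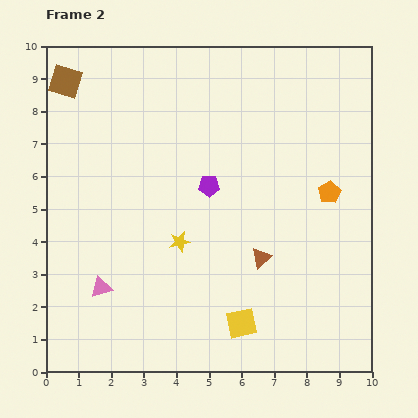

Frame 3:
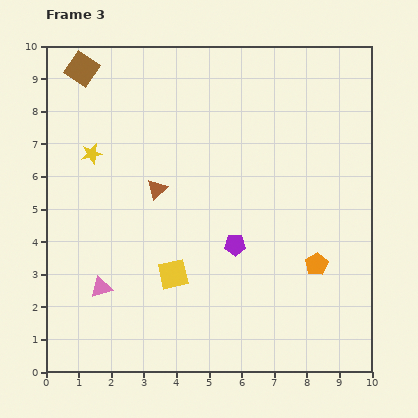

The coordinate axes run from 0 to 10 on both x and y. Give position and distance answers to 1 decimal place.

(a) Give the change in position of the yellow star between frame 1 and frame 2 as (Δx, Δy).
(-2.6, 2.7)

The yellow star was at (6.7, 1.3) in frame 1 and (4.1, 4.0) in frame 2.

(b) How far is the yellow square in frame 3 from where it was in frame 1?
4.3

The yellow square moved from (8.2, 3.0) to (3.9, 3.0), a distance of √(4.3² + 0.0²) ≈ 4.3.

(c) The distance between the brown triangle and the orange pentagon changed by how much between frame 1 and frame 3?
-3.2

Distance in frame 1: 8.6. Distance in frame 3: 5.4.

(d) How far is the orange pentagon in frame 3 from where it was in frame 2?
2.2

The orange pentagon moved from (8.7, 5.5) to (8.3, 3.3), a distance of √(0.4² + 2.2²) ≈ 2.2.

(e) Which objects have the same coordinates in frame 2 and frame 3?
the pink triangle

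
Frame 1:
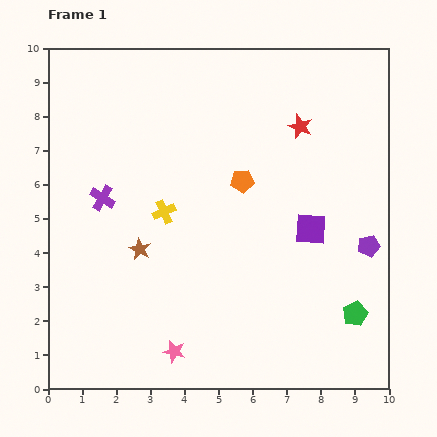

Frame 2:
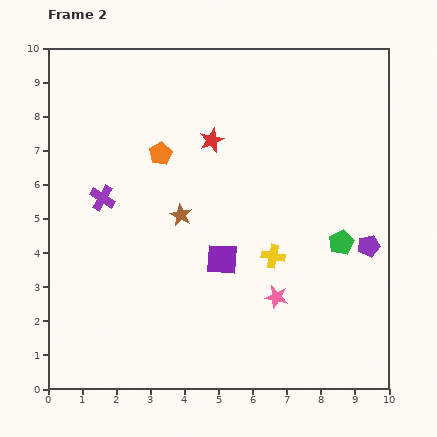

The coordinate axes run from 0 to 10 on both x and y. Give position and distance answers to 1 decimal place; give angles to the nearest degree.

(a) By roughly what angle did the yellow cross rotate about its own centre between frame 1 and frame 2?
35° clockwise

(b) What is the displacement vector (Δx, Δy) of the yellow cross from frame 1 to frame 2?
(3.2, -1.3)

The yellow cross was at (3.4, 5.2) in frame 1 and (6.6, 3.9) in frame 2.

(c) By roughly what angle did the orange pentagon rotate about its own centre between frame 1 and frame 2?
26° counter-clockwise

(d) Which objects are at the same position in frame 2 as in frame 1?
the purple pentagon, the purple cross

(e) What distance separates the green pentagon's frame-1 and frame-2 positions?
2.1

The green pentagon moved from (9.0, 2.2) to (8.6, 4.3), a distance of √(0.4² + 2.1²) ≈ 2.1.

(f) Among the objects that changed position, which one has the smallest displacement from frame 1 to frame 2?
the brown star

(moved 1.6)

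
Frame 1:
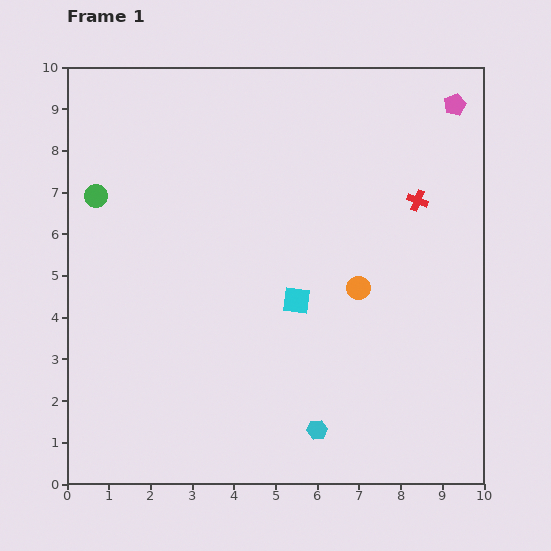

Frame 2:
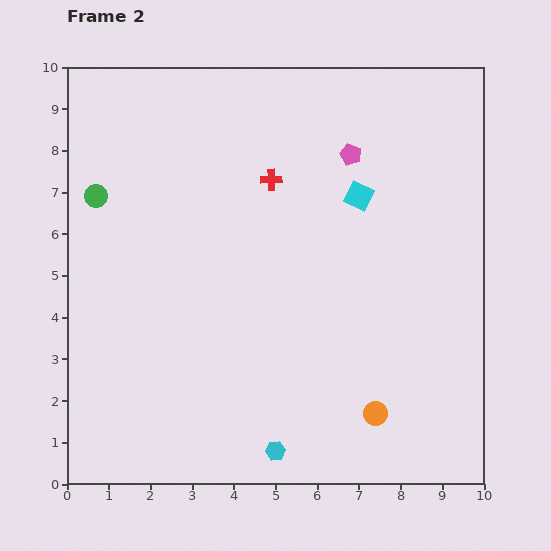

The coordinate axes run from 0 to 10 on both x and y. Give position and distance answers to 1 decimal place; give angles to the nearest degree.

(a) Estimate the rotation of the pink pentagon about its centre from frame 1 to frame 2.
27° counter-clockwise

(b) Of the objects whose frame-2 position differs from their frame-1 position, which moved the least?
the cyan hexagon

(moved 1.1)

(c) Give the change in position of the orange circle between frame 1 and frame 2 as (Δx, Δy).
(0.4, -3.0)

The orange circle was at (7.0, 4.7) in frame 1 and (7.4, 1.7) in frame 2.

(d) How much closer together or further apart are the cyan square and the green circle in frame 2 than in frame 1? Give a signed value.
+0.9

Distance in frame 1: 5.4. Distance in frame 2: 6.3.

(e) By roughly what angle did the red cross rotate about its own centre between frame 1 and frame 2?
22° counter-clockwise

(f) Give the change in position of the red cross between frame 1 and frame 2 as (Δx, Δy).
(-3.5, 0.5)

The red cross was at (8.4, 6.8) in frame 1 and (4.9, 7.3) in frame 2.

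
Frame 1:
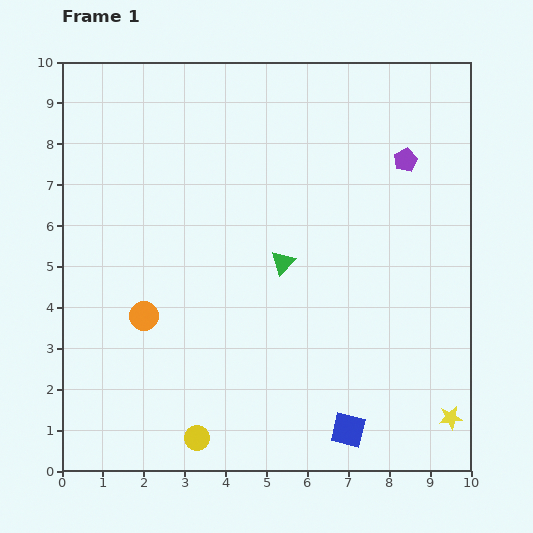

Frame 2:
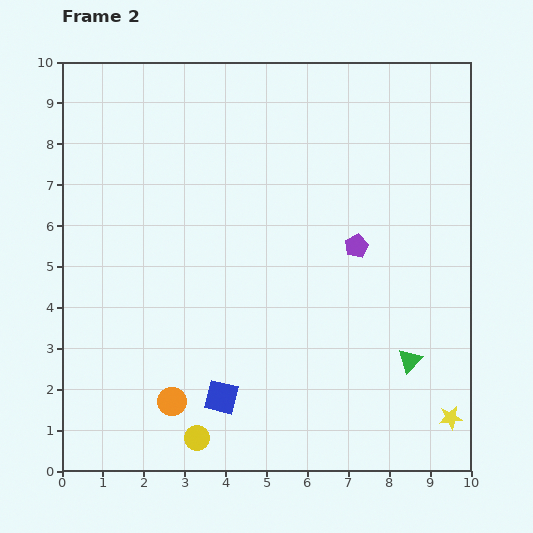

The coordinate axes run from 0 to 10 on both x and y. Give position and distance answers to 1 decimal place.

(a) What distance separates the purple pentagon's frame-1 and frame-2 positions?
2.4

The purple pentagon moved from (8.4, 7.6) to (7.2, 5.5), a distance of √(1.2² + 2.1²) ≈ 2.4.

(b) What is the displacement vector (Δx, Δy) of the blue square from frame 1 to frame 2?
(-3.1, 0.8)

The blue square was at (7.0, 1.0) in frame 1 and (3.9, 1.8) in frame 2.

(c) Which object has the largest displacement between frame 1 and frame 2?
the green triangle

(moved 3.9; next 3.2)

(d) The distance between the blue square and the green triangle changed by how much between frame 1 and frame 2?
+0.3

Distance in frame 1: 4.4. Distance in frame 2: 4.7.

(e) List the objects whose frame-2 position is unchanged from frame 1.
the yellow star, the yellow circle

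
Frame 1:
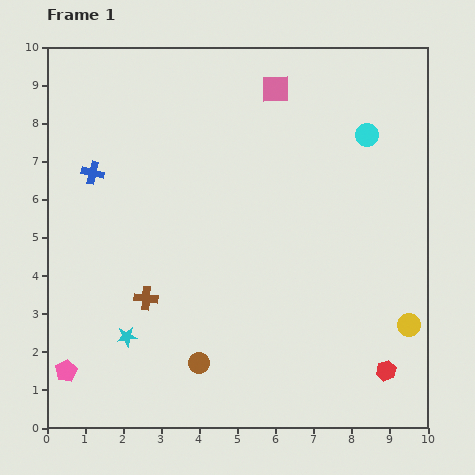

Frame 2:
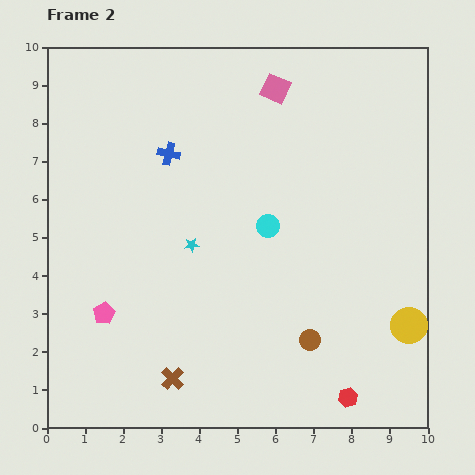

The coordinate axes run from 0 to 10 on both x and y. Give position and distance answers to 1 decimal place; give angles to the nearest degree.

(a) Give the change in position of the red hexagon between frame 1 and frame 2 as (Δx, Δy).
(-1.0, -0.7)

The red hexagon was at (8.9, 1.5) in frame 1 and (7.9, 0.8) in frame 2.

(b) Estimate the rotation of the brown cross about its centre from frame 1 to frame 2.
39° clockwise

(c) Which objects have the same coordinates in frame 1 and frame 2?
the yellow circle, the pink square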